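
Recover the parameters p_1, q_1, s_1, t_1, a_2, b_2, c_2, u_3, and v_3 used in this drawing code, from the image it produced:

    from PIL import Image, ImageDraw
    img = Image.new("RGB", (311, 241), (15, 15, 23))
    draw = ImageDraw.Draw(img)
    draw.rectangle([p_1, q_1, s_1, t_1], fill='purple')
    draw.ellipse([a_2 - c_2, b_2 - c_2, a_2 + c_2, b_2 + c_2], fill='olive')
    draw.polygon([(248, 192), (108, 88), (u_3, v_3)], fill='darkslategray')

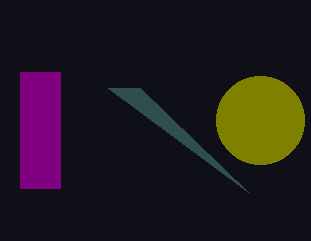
p_1 = 20
q_1 = 72
s_1 = 60
t_1 = 188
a_2 = 260
b_2 = 120
c_2 = 44
u_3 = 140
v_3 = 88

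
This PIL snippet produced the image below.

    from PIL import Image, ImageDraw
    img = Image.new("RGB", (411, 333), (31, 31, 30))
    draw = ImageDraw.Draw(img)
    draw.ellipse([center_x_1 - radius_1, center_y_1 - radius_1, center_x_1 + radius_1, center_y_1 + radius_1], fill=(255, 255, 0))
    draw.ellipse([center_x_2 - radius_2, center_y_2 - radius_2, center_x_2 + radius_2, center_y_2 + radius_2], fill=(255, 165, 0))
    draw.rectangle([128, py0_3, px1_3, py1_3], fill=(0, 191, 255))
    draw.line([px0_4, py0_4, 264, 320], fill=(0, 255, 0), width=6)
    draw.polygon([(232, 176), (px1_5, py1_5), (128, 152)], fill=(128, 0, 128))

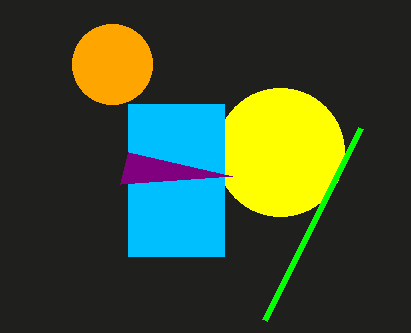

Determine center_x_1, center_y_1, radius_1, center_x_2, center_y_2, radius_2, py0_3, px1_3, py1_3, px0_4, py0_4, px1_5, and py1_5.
center_x_1 = 280
center_y_1 = 152
radius_1 = 64
center_x_2 = 112
center_y_2 = 64
radius_2 = 40
py0_3 = 104
px1_3 = 224
py1_3 = 256
px0_4 = 360
py0_4 = 128
px1_5 = 120
py1_5 = 184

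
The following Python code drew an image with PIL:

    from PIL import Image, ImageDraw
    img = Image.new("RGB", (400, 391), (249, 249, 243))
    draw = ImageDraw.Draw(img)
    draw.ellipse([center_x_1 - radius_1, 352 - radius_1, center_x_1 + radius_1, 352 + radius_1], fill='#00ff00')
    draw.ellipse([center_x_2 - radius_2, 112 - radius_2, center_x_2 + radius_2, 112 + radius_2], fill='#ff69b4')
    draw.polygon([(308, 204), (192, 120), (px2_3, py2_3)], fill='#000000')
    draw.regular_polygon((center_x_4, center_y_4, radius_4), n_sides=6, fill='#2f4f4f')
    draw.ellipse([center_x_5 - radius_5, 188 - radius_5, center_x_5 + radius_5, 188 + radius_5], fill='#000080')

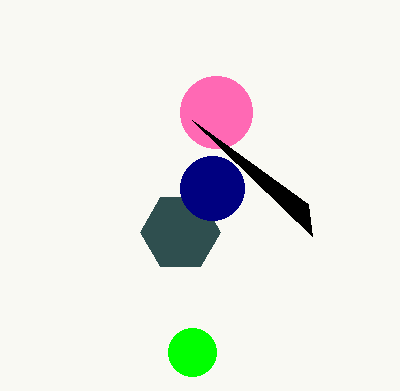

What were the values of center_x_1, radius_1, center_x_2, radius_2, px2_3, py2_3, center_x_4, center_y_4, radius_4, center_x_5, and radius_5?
center_x_1 = 192; radius_1 = 24; center_x_2 = 216; radius_2 = 36; px2_3 = 312; py2_3 = 236; center_x_4 = 180; center_y_4 = 232; radius_4 = 40; center_x_5 = 212; radius_5 = 32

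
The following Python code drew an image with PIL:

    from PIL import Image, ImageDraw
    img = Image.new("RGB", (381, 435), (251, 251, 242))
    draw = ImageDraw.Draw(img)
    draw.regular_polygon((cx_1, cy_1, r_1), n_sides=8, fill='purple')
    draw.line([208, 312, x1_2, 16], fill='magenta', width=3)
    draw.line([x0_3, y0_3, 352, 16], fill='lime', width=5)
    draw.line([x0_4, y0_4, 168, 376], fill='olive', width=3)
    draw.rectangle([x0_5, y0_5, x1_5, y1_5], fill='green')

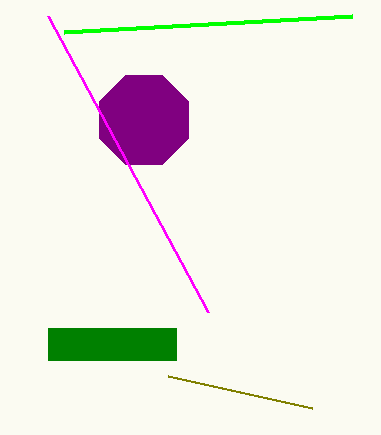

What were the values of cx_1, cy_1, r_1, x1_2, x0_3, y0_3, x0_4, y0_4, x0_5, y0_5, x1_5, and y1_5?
cx_1 = 144; cy_1 = 120; r_1 = 48; x1_2 = 48; x0_3 = 64; y0_3 = 32; x0_4 = 312; y0_4 = 408; x0_5 = 48; y0_5 = 328; x1_5 = 176; y1_5 = 360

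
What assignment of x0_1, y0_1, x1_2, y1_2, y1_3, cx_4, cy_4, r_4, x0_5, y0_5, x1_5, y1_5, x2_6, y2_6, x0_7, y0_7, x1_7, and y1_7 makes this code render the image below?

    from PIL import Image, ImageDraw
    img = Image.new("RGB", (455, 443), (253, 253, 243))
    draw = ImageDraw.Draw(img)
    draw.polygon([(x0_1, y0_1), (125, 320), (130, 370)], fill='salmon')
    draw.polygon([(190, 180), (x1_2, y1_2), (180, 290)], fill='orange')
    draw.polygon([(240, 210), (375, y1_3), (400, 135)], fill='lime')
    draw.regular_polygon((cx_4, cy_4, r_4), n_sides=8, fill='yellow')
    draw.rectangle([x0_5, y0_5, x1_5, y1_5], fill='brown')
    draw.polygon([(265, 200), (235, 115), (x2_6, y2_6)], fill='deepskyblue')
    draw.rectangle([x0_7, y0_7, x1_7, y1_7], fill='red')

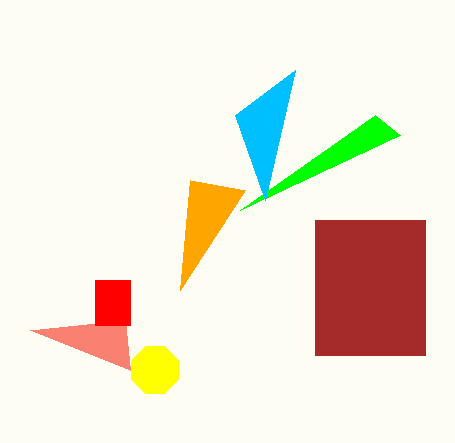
x0_1 = 30; y0_1 = 330; x1_2 = 245; y1_2 = 190; y1_3 = 115; cx_4 = 155; cy_4 = 370; r_4 = 25; x0_5 = 315; y0_5 = 220; x1_5 = 425; y1_5 = 355; x2_6 = 295; y2_6 = 70; x0_7 = 95; y0_7 = 280; x1_7 = 130; y1_7 = 325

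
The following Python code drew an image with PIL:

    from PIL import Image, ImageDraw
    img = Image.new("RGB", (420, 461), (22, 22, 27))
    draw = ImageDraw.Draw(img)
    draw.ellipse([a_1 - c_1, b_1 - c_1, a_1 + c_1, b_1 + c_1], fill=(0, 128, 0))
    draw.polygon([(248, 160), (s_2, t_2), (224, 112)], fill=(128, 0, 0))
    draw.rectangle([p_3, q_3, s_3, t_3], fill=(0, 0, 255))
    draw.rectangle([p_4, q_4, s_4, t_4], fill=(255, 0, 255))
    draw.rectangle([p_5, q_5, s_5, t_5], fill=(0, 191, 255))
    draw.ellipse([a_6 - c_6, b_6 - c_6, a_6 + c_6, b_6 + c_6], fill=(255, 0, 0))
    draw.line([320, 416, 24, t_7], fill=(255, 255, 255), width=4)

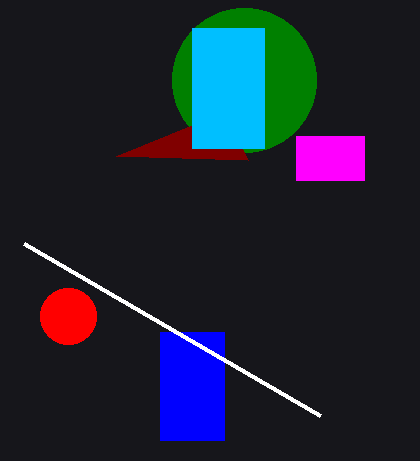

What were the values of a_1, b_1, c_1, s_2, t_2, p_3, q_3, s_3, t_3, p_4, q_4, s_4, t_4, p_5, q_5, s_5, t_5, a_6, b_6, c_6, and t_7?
a_1 = 244
b_1 = 80
c_1 = 72
s_2 = 116
t_2 = 156
p_3 = 160
q_3 = 332
s_3 = 224
t_3 = 440
p_4 = 296
q_4 = 136
s_4 = 364
t_4 = 180
p_5 = 192
q_5 = 28
s_5 = 264
t_5 = 148
a_6 = 68
b_6 = 316
c_6 = 28
t_7 = 244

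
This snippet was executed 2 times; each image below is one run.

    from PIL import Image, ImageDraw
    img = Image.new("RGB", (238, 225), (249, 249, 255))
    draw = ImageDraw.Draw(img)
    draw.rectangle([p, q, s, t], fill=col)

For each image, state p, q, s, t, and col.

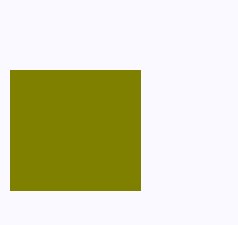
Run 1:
p = 10, q = 70, s = 140, t = 190, col = 'olive'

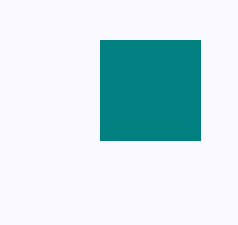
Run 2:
p = 100
q = 40
s = 200
t = 140
col = 'teal'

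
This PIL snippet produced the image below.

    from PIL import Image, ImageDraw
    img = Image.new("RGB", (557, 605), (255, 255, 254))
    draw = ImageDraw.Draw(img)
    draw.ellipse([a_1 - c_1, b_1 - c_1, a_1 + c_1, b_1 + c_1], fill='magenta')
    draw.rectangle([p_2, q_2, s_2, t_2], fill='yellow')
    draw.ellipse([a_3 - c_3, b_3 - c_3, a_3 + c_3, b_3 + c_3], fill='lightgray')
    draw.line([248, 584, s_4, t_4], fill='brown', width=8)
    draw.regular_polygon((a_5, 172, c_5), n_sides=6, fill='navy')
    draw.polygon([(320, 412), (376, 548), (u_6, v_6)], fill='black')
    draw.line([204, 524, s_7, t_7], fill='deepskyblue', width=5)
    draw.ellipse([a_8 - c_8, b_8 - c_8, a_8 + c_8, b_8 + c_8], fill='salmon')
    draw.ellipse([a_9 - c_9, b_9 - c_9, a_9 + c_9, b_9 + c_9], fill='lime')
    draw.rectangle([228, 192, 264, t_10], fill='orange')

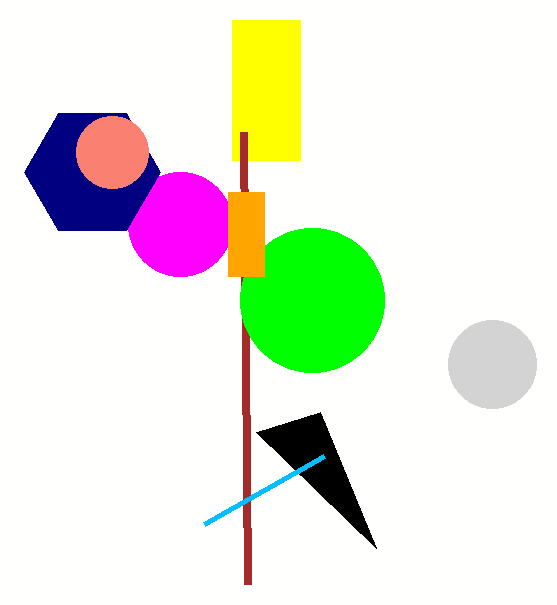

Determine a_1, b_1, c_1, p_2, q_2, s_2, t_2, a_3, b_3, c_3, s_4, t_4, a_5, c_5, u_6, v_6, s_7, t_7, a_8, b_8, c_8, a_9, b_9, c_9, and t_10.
a_1 = 180
b_1 = 224
c_1 = 52
p_2 = 232
q_2 = 20
s_2 = 300
t_2 = 160
a_3 = 492
b_3 = 364
c_3 = 44
s_4 = 244
t_4 = 132
a_5 = 92
c_5 = 68
u_6 = 256
v_6 = 432
s_7 = 324
t_7 = 456
a_8 = 112
b_8 = 152
c_8 = 36
a_9 = 312
b_9 = 300
c_9 = 72
t_10 = 276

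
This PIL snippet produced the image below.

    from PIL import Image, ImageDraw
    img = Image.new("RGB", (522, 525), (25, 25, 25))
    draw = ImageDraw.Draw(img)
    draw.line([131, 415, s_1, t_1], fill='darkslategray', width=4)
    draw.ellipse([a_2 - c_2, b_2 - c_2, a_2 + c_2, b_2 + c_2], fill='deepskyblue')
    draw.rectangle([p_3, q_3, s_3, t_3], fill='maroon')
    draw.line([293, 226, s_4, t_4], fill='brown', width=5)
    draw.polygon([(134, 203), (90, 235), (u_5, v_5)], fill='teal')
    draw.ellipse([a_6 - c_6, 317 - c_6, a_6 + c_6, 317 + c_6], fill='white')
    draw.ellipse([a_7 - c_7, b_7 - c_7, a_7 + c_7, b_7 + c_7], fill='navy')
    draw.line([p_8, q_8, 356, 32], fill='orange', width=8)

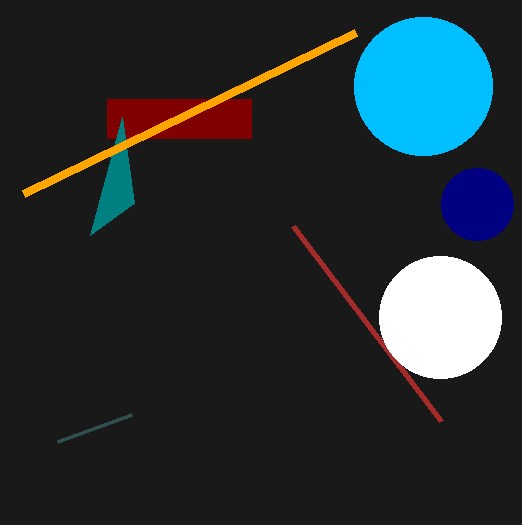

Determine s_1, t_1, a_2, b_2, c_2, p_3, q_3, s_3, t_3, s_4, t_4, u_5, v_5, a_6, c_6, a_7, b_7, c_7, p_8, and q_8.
s_1 = 57, t_1 = 442, a_2 = 423, b_2 = 86, c_2 = 69, p_3 = 107, q_3 = 99, s_3 = 251, t_3 = 138, s_4 = 441, t_4 = 421, u_5 = 122, v_5 = 117, a_6 = 440, c_6 = 61, a_7 = 477, b_7 = 204, c_7 = 36, p_8 = 24, q_8 = 193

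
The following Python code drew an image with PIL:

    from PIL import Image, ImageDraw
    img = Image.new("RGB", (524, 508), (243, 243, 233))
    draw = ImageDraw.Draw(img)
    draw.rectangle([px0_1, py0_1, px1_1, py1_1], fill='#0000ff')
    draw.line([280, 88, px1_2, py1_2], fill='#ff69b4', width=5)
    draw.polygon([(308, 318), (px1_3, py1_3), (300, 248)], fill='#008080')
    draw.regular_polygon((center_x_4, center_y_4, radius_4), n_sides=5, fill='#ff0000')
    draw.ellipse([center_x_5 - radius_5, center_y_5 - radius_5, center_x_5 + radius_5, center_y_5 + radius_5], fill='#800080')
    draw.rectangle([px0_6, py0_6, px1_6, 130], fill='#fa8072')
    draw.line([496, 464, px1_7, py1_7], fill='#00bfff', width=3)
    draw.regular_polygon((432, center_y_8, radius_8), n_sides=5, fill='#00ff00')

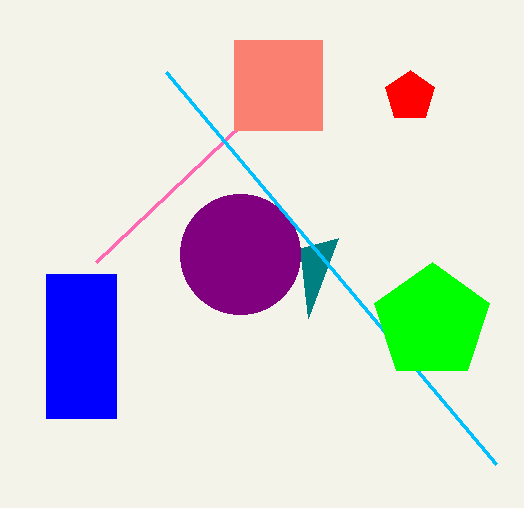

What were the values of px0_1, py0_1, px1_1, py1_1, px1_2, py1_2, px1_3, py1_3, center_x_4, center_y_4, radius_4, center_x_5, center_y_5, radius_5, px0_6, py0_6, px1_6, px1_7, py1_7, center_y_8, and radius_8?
px0_1 = 46, py0_1 = 274, px1_1 = 116, py1_1 = 418, px1_2 = 96, py1_2 = 262, px1_3 = 338, py1_3 = 238, center_x_4 = 410, center_y_4 = 96, radius_4 = 26, center_x_5 = 240, center_y_5 = 254, radius_5 = 60, px0_6 = 234, py0_6 = 40, px1_6 = 322, px1_7 = 166, py1_7 = 72, center_y_8 = 322, radius_8 = 60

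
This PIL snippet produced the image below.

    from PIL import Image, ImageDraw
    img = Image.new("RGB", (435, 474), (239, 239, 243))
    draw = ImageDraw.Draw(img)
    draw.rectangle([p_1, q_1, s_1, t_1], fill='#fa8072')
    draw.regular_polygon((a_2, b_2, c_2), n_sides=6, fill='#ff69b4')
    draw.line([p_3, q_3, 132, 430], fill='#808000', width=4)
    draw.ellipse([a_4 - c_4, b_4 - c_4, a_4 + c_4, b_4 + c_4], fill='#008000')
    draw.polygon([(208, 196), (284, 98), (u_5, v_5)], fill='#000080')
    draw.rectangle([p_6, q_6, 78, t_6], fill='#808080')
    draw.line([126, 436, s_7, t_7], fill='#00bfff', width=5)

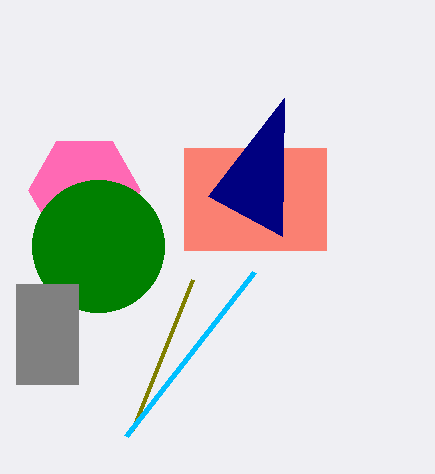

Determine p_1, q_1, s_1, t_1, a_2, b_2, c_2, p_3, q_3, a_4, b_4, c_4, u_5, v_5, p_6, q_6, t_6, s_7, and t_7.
p_1 = 184
q_1 = 148
s_1 = 326
t_1 = 250
a_2 = 84
b_2 = 190
c_2 = 56
p_3 = 192
q_3 = 280
a_4 = 98
b_4 = 246
c_4 = 66
u_5 = 282
v_5 = 236
p_6 = 16
q_6 = 284
t_6 = 384
s_7 = 254
t_7 = 272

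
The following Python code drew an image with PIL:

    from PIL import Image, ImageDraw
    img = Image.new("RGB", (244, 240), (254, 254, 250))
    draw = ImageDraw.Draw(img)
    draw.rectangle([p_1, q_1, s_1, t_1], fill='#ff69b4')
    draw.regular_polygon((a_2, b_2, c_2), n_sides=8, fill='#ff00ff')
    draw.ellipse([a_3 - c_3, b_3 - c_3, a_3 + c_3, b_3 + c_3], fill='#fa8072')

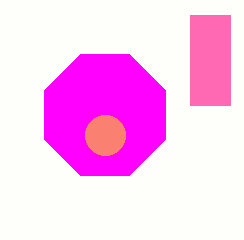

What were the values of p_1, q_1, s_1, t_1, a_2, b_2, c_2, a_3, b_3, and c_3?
p_1 = 190; q_1 = 15; s_1 = 230; t_1 = 105; a_2 = 105; b_2 = 115; c_2 = 65; a_3 = 105; b_3 = 135; c_3 = 20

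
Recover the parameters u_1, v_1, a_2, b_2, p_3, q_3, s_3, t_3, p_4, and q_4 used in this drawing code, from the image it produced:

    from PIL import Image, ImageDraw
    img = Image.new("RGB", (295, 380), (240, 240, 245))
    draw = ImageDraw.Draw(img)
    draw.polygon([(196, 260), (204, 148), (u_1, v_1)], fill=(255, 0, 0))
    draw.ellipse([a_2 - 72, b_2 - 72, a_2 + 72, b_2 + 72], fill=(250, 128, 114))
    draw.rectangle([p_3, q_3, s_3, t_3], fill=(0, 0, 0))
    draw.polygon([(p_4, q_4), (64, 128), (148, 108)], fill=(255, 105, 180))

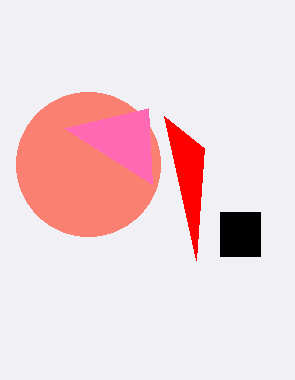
u_1 = 164; v_1 = 116; a_2 = 88; b_2 = 164; p_3 = 220; q_3 = 212; s_3 = 260; t_3 = 256; p_4 = 152; q_4 = 184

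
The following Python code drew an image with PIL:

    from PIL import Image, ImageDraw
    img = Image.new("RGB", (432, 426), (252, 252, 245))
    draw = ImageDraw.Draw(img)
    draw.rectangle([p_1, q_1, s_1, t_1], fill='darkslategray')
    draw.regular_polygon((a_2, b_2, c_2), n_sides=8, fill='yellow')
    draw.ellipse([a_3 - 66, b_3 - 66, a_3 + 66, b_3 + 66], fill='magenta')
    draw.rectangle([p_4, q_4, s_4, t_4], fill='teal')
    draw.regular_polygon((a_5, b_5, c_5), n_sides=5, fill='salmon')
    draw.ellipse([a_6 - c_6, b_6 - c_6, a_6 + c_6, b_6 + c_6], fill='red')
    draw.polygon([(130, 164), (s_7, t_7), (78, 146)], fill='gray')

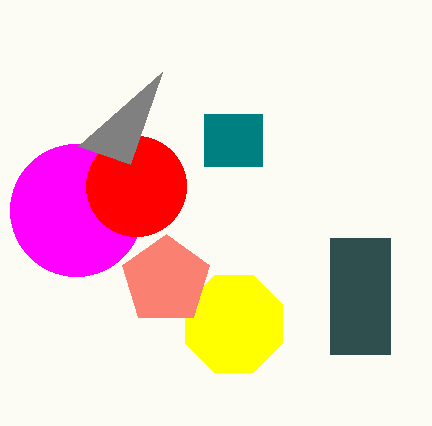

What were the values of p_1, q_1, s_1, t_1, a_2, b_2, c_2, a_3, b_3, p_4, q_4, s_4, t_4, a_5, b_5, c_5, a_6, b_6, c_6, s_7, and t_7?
p_1 = 330
q_1 = 238
s_1 = 390
t_1 = 354
a_2 = 234
b_2 = 324
c_2 = 52
a_3 = 76
b_3 = 210
p_4 = 204
q_4 = 114
s_4 = 262
t_4 = 166
a_5 = 166
b_5 = 280
c_5 = 46
a_6 = 136
b_6 = 186
c_6 = 50
s_7 = 162
t_7 = 72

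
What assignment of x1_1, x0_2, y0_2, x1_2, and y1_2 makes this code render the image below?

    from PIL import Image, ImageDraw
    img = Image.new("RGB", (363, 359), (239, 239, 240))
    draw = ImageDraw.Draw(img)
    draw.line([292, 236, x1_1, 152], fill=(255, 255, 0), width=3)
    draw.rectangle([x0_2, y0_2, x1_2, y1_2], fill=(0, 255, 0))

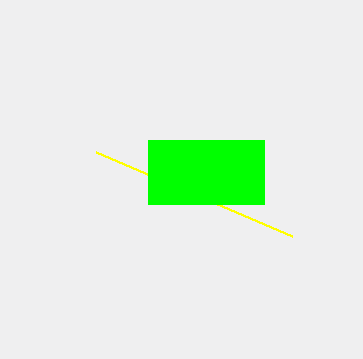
x1_1 = 96; x0_2 = 148; y0_2 = 140; x1_2 = 264; y1_2 = 204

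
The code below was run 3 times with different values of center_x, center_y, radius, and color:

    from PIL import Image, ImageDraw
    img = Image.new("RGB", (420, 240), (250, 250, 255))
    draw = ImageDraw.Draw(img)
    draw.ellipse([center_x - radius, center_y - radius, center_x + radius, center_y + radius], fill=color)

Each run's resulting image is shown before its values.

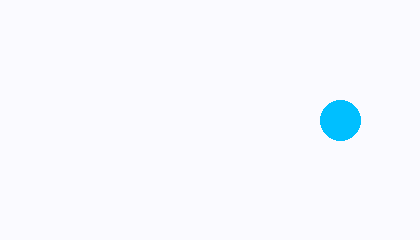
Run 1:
center_x = 340, center_y = 120, radius = 20, color = 'deepskyblue'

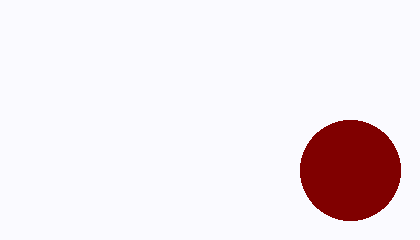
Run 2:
center_x = 350; center_y = 170; radius = 50; color = 'maroon'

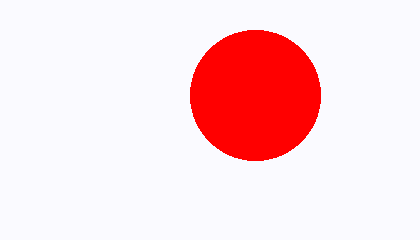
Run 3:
center_x = 255, center_y = 95, radius = 65, color = 'red'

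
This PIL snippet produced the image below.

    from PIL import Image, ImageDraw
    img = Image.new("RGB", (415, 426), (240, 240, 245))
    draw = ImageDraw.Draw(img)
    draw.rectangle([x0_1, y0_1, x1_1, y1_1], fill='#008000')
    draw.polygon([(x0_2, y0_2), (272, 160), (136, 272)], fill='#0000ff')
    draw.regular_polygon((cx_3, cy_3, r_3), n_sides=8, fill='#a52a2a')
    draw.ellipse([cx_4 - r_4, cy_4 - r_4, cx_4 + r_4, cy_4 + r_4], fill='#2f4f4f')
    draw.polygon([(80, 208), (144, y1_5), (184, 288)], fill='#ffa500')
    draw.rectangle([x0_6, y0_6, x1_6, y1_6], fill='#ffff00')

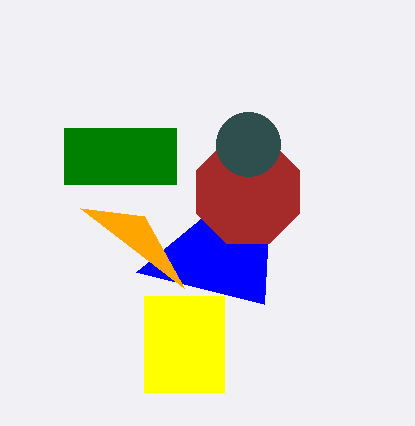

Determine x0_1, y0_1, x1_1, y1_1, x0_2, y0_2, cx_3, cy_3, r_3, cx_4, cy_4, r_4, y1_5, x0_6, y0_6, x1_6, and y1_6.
x0_1 = 64; y0_1 = 128; x1_1 = 176; y1_1 = 184; x0_2 = 264; y0_2 = 304; cx_3 = 248; cy_3 = 192; r_3 = 56; cx_4 = 248; cy_4 = 144; r_4 = 32; y1_5 = 216; x0_6 = 144; y0_6 = 296; x1_6 = 224; y1_6 = 392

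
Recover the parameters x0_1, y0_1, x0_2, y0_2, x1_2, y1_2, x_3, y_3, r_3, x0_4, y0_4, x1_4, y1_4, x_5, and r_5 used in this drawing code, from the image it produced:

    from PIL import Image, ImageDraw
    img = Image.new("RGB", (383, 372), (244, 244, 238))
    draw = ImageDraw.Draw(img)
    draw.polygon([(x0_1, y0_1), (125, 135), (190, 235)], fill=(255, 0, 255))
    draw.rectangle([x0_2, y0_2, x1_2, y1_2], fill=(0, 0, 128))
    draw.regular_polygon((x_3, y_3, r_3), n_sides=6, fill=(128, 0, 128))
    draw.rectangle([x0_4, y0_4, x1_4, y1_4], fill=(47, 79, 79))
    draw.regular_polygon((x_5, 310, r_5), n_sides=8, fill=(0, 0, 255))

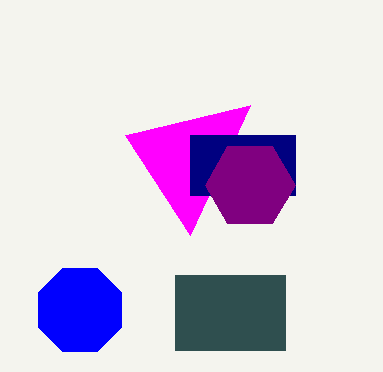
x0_1 = 250
y0_1 = 105
x0_2 = 190
y0_2 = 135
x1_2 = 295
y1_2 = 195
x_3 = 250
y_3 = 185
r_3 = 45
x0_4 = 175
y0_4 = 275
x1_4 = 285
y1_4 = 350
x_5 = 80
r_5 = 45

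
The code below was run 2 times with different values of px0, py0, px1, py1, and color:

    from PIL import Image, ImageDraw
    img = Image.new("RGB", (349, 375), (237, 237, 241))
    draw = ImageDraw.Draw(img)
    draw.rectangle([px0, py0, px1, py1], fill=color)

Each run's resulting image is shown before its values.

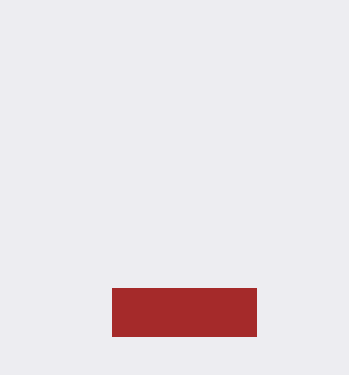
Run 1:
px0 = 112
py0 = 288
px1 = 256
py1 = 336
color = 'brown'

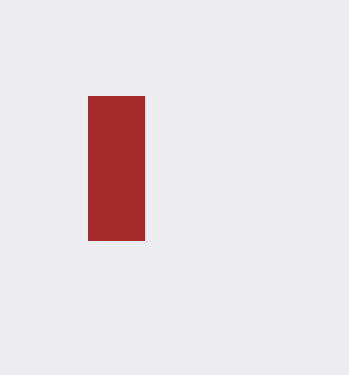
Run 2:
px0 = 88; py0 = 96; px1 = 144; py1 = 240; color = 'brown'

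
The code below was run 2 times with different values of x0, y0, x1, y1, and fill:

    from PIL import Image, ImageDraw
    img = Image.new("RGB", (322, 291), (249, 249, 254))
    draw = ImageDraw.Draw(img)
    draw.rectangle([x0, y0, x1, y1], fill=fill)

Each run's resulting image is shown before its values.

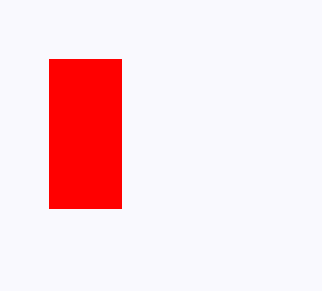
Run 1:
x0 = 49
y0 = 59
x1 = 121
y1 = 208
fill = 'red'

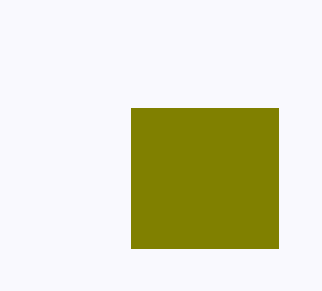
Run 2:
x0 = 131
y0 = 108
x1 = 278
y1 = 248
fill = 'olive'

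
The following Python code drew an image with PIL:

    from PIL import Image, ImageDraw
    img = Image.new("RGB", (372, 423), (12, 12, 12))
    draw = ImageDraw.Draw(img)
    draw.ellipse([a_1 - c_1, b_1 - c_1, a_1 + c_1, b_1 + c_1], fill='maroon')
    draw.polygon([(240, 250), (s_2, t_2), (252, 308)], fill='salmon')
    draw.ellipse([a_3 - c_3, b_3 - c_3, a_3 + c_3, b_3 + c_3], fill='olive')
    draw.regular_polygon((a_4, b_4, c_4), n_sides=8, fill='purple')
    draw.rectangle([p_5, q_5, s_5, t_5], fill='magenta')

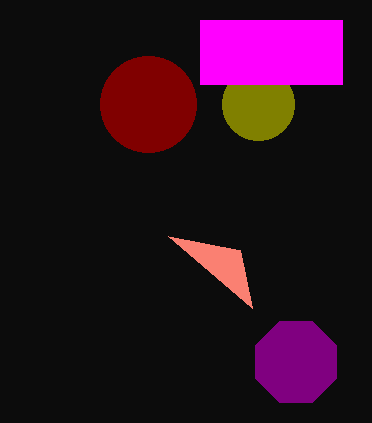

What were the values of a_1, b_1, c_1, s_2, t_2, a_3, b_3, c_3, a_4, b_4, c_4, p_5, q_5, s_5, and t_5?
a_1 = 148
b_1 = 104
c_1 = 48
s_2 = 168
t_2 = 236
a_3 = 258
b_3 = 104
c_3 = 36
a_4 = 296
b_4 = 362
c_4 = 44
p_5 = 200
q_5 = 20
s_5 = 342
t_5 = 84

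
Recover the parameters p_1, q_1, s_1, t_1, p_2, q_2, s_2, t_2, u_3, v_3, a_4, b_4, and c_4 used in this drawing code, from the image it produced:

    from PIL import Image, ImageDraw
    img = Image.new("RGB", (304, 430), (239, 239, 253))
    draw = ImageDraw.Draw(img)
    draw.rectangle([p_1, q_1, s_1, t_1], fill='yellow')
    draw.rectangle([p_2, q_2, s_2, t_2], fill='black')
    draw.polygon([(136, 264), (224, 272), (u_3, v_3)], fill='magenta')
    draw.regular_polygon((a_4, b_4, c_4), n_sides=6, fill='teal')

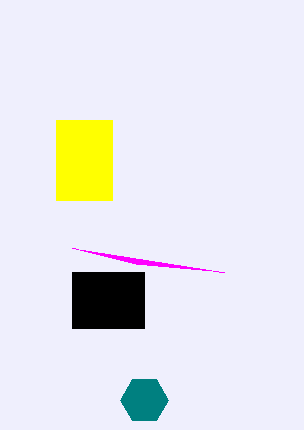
p_1 = 56, q_1 = 120, s_1 = 112, t_1 = 200, p_2 = 72, q_2 = 272, s_2 = 144, t_2 = 328, u_3 = 72, v_3 = 248, a_4 = 144, b_4 = 400, c_4 = 24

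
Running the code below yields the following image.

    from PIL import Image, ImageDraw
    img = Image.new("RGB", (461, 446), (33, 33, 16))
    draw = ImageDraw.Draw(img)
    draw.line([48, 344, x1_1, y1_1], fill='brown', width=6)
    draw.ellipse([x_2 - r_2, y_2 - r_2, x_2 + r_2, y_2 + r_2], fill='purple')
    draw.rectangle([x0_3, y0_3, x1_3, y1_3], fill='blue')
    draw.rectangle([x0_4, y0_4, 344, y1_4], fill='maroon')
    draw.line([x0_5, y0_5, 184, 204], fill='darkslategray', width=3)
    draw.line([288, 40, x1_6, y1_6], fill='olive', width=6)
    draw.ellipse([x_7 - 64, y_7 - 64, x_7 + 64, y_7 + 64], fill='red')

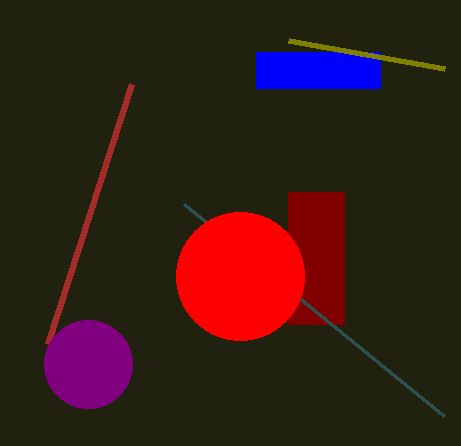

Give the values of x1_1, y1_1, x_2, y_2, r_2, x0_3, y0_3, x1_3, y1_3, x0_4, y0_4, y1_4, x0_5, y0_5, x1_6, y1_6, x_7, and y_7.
x1_1 = 132; y1_1 = 84; x_2 = 88; y_2 = 364; r_2 = 44; x0_3 = 256; y0_3 = 52; x1_3 = 380; y1_3 = 88; x0_4 = 288; y0_4 = 192; y1_4 = 324; x0_5 = 444; y0_5 = 416; x1_6 = 444; y1_6 = 68; x_7 = 240; y_7 = 276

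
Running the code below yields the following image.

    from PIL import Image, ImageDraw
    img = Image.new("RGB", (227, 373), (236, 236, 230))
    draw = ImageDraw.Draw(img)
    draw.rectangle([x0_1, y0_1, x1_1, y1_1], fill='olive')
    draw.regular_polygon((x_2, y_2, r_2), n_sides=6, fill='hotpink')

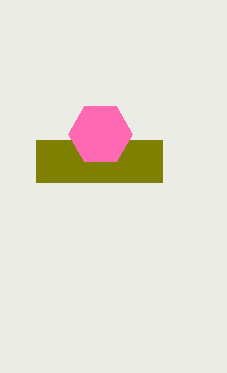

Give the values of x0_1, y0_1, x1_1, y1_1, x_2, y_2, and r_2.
x0_1 = 36; y0_1 = 140; x1_1 = 162; y1_1 = 182; x_2 = 100; y_2 = 134; r_2 = 32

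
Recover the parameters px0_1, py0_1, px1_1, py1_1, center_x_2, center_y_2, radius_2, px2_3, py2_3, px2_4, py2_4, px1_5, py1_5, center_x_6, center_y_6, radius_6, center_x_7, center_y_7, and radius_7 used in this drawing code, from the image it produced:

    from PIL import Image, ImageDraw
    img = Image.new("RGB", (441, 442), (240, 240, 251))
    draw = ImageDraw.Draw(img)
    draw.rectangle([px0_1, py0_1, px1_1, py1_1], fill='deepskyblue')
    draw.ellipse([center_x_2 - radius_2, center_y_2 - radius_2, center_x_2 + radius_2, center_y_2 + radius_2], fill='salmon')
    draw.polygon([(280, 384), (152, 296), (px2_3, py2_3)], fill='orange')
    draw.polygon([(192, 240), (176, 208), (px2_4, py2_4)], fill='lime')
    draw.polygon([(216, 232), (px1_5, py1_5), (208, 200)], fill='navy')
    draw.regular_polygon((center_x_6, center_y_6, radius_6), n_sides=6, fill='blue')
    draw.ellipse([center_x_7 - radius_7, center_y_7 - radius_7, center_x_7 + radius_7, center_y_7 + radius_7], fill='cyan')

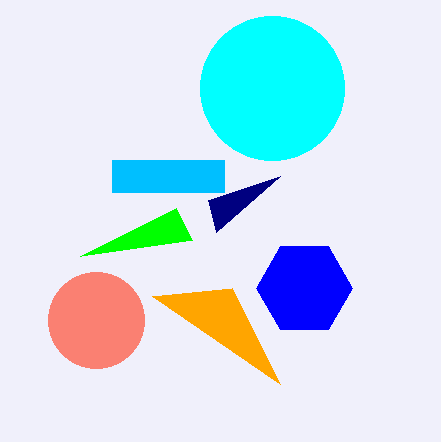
px0_1 = 112; py0_1 = 160; px1_1 = 224; py1_1 = 192; center_x_2 = 96; center_y_2 = 320; radius_2 = 48; px2_3 = 232; py2_3 = 288; px2_4 = 80; py2_4 = 256; px1_5 = 280; py1_5 = 176; center_x_6 = 304; center_y_6 = 288; radius_6 = 48; center_x_7 = 272; center_y_7 = 88; radius_7 = 72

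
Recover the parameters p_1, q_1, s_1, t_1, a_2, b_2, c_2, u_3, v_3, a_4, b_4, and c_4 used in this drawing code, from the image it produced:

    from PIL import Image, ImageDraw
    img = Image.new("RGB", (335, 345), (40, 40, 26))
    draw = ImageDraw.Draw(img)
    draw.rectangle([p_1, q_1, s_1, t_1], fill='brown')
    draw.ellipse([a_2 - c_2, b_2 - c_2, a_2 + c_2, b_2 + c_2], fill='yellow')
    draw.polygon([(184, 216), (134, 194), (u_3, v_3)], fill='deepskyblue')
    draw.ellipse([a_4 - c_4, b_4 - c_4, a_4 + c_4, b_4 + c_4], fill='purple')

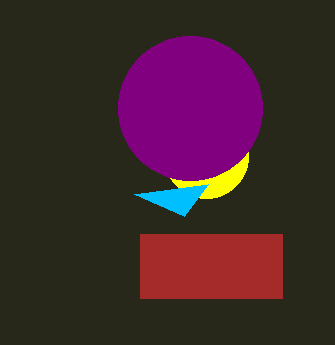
p_1 = 140, q_1 = 234, s_1 = 282, t_1 = 298, a_2 = 206, b_2 = 156, c_2 = 42, u_3 = 208, v_3 = 184, a_4 = 190, b_4 = 108, c_4 = 72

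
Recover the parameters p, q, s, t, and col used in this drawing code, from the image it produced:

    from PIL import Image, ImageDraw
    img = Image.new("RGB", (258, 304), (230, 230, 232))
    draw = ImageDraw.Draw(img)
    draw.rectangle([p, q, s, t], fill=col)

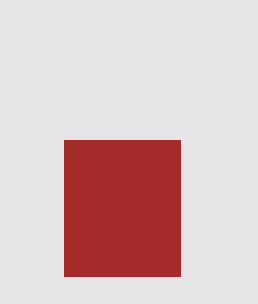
p = 64
q = 140
s = 180
t = 276
col = 'brown'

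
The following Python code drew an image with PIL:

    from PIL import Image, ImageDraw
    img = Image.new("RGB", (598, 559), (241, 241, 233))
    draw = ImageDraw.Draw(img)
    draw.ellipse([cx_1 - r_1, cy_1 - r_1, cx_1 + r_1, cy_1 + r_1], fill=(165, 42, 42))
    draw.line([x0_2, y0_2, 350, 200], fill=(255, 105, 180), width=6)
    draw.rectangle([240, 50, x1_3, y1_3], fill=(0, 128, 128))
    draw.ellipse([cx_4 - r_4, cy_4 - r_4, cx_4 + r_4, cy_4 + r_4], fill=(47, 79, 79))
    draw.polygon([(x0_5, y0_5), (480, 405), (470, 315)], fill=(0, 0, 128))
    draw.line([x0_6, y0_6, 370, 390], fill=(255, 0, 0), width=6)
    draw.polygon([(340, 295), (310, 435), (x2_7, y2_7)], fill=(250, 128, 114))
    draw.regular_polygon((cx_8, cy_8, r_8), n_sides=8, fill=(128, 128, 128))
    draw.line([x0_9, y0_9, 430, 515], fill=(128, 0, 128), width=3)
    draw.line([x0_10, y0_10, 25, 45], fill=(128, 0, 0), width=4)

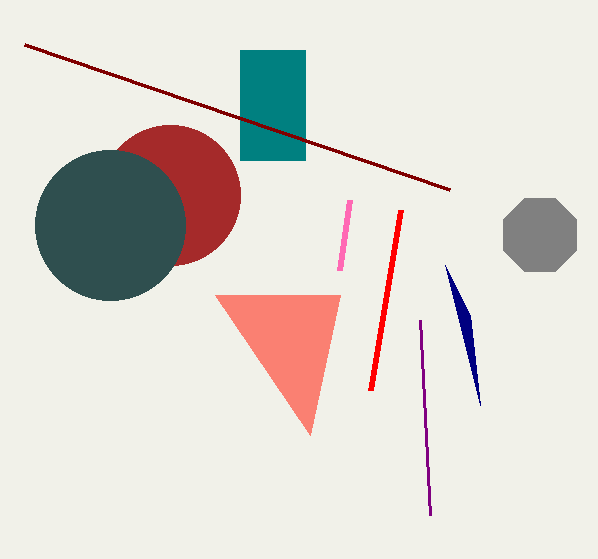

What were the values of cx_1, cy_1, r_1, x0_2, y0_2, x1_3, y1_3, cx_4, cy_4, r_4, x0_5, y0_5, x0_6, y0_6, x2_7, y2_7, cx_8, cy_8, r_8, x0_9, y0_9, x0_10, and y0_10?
cx_1 = 170; cy_1 = 195; r_1 = 70; x0_2 = 340; y0_2 = 270; x1_3 = 305; y1_3 = 160; cx_4 = 110; cy_4 = 225; r_4 = 75; x0_5 = 445; y0_5 = 265; x0_6 = 400; y0_6 = 210; x2_7 = 215; y2_7 = 295; cx_8 = 540; cy_8 = 235; r_8 = 40; x0_9 = 420; y0_9 = 320; x0_10 = 450; y0_10 = 190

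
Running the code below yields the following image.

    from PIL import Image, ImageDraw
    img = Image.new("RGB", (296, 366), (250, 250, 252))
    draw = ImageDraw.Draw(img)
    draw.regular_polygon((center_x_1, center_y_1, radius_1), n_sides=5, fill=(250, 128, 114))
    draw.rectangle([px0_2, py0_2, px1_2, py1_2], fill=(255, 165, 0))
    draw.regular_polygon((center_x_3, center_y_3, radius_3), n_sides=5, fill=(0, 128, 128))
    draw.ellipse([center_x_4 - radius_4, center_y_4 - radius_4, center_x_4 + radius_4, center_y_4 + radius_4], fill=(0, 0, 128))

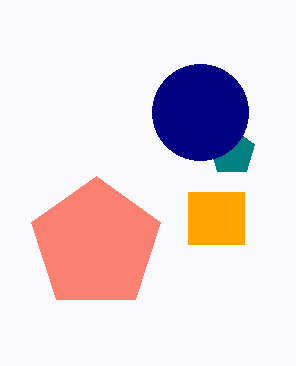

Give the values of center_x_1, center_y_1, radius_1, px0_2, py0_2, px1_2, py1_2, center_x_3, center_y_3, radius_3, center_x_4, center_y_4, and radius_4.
center_x_1 = 96; center_y_1 = 244; radius_1 = 68; px0_2 = 188; py0_2 = 192; px1_2 = 244; py1_2 = 244; center_x_3 = 232; center_y_3 = 152; radius_3 = 24; center_x_4 = 200; center_y_4 = 112; radius_4 = 48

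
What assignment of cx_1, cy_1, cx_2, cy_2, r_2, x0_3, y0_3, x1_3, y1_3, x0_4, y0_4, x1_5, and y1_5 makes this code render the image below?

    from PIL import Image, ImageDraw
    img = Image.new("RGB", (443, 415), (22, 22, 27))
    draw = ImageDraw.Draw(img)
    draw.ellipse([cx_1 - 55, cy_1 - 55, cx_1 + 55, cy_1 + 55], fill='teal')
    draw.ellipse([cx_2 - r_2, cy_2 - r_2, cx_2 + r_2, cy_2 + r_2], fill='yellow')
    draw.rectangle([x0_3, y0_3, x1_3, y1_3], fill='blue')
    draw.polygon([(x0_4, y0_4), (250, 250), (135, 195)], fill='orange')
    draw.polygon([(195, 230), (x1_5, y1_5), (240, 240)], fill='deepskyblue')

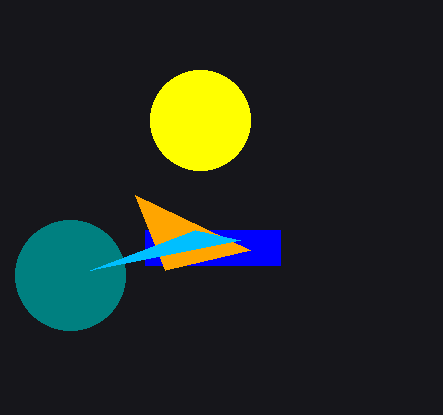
cx_1 = 70; cy_1 = 275; cx_2 = 200; cy_2 = 120; r_2 = 50; x0_3 = 145; y0_3 = 230; x1_3 = 280; y1_3 = 265; x0_4 = 165; y0_4 = 270; x1_5 = 90; y1_5 = 270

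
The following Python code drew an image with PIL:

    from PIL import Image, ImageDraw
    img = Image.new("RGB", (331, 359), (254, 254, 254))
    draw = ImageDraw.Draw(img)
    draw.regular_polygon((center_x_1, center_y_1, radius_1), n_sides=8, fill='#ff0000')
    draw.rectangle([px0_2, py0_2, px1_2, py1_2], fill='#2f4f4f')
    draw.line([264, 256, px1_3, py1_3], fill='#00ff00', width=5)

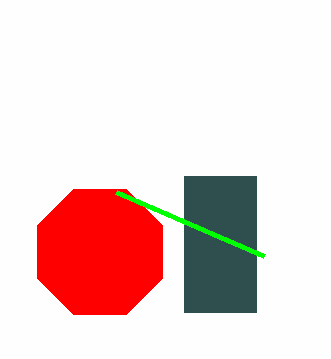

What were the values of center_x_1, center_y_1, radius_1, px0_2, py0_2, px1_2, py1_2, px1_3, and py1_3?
center_x_1 = 100, center_y_1 = 252, radius_1 = 68, px0_2 = 184, py0_2 = 176, px1_2 = 256, py1_2 = 312, px1_3 = 116, py1_3 = 192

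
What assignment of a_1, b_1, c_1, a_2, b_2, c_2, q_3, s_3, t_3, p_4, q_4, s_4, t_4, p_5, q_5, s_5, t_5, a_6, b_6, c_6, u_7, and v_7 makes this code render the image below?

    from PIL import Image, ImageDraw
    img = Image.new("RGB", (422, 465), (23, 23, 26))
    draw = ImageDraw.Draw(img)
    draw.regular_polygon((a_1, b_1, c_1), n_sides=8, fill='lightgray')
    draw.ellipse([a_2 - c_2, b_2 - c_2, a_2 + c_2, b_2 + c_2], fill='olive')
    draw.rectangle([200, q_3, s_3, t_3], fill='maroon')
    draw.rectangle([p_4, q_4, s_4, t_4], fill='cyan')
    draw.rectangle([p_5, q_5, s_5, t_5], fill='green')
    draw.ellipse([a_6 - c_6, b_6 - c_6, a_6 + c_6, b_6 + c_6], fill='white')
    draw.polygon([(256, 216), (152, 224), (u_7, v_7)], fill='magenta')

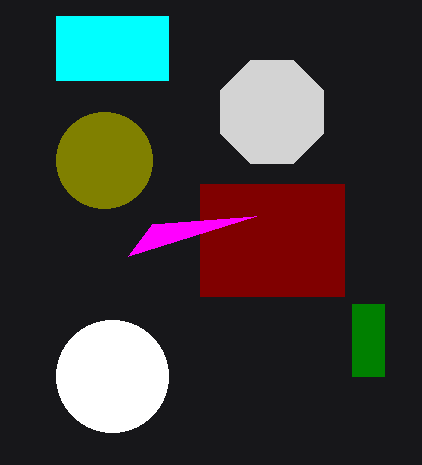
a_1 = 272; b_1 = 112; c_1 = 56; a_2 = 104; b_2 = 160; c_2 = 48; q_3 = 184; s_3 = 344; t_3 = 296; p_4 = 56; q_4 = 16; s_4 = 168; t_4 = 80; p_5 = 352; q_5 = 304; s_5 = 384; t_5 = 376; a_6 = 112; b_6 = 376; c_6 = 56; u_7 = 128; v_7 = 256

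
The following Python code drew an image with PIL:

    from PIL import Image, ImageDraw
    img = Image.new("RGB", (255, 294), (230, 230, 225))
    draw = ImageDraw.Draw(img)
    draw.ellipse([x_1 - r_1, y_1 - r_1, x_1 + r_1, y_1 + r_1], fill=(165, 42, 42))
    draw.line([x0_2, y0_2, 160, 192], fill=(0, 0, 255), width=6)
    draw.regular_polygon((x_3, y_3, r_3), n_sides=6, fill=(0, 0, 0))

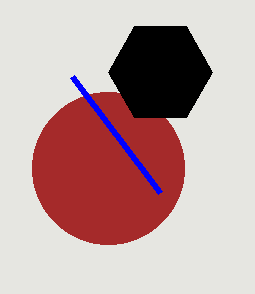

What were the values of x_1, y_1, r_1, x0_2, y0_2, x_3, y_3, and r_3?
x_1 = 108; y_1 = 168; r_1 = 76; x0_2 = 72; y0_2 = 76; x_3 = 160; y_3 = 72; r_3 = 52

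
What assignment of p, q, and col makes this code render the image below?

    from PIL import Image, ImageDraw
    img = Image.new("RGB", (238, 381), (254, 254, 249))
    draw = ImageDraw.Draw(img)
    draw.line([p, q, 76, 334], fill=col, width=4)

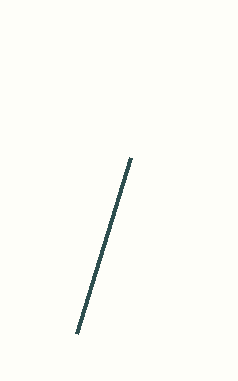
p = 130; q = 158; col = 'darkslategray'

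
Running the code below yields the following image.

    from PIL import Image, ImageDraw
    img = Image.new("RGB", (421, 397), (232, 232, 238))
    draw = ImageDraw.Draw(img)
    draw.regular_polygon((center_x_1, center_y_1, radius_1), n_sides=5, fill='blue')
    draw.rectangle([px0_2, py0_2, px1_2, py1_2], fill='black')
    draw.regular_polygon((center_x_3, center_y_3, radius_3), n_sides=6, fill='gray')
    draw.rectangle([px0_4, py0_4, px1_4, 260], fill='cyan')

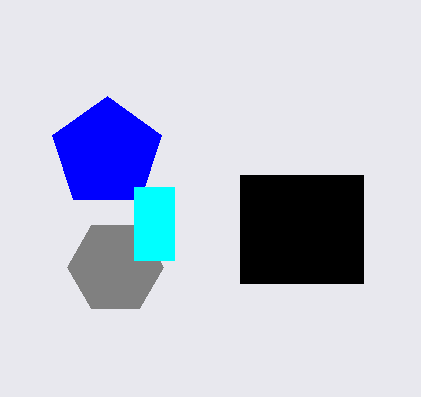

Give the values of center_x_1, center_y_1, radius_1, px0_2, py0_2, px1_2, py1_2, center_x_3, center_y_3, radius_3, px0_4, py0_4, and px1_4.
center_x_1 = 107; center_y_1 = 153; radius_1 = 57; px0_2 = 240; py0_2 = 175; px1_2 = 363; py1_2 = 283; center_x_3 = 115; center_y_3 = 267; radius_3 = 48; px0_4 = 134; py0_4 = 187; px1_4 = 174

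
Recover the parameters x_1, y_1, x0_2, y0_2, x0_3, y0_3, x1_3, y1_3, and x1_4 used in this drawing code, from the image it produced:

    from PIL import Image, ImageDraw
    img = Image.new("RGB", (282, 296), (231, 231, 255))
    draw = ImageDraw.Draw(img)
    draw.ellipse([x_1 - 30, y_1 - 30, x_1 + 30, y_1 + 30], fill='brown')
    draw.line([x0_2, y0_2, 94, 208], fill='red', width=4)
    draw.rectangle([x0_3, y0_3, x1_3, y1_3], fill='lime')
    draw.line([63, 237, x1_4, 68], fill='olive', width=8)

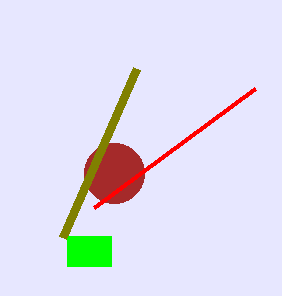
x_1 = 114
y_1 = 173
x0_2 = 255
y0_2 = 89
x0_3 = 67
y0_3 = 236
x1_3 = 111
y1_3 = 266
x1_4 = 137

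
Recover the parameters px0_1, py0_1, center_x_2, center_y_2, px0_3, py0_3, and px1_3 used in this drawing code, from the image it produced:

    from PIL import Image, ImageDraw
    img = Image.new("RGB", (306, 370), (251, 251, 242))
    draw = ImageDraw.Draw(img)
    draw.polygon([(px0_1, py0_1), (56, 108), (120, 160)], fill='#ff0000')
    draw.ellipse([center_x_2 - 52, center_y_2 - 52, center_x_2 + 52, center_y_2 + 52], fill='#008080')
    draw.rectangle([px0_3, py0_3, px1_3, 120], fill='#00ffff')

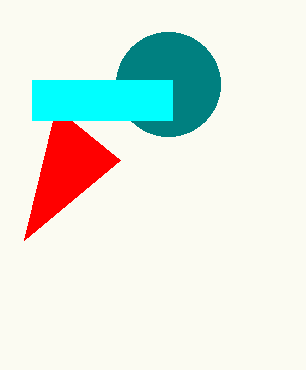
px0_1 = 24
py0_1 = 240
center_x_2 = 168
center_y_2 = 84
px0_3 = 32
py0_3 = 80
px1_3 = 172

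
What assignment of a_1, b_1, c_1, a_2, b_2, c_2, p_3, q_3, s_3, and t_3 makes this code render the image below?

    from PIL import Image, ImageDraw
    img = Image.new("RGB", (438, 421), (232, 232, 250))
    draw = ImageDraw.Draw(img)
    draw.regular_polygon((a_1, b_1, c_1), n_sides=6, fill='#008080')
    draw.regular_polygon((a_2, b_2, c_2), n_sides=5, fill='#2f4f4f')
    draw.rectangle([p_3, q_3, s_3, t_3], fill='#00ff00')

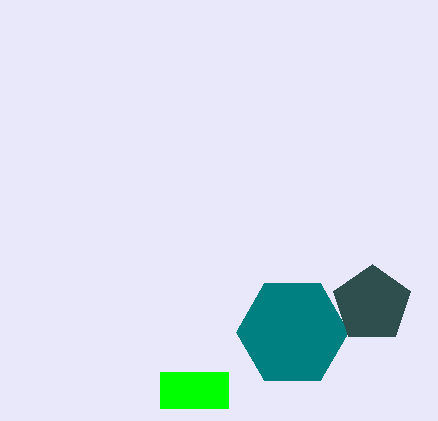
a_1 = 292
b_1 = 332
c_1 = 56
a_2 = 372
b_2 = 304
c_2 = 40
p_3 = 160
q_3 = 372
s_3 = 228
t_3 = 408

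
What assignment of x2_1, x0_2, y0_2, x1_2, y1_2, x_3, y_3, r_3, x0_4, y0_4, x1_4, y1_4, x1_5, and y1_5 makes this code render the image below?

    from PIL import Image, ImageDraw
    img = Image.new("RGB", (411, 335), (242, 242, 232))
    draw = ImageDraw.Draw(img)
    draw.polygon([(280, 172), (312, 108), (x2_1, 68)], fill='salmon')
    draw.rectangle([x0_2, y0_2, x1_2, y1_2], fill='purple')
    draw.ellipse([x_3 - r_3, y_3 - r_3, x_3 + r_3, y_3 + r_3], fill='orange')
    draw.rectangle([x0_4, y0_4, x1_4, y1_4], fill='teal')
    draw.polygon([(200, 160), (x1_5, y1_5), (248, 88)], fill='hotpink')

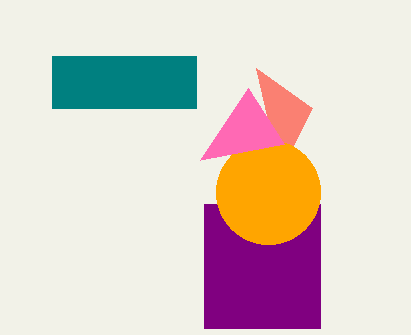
x2_1 = 256
x0_2 = 204
y0_2 = 204
x1_2 = 320
y1_2 = 328
x_3 = 268
y_3 = 192
r_3 = 52
x0_4 = 52
y0_4 = 56
x1_4 = 196
y1_4 = 108
x1_5 = 284
y1_5 = 144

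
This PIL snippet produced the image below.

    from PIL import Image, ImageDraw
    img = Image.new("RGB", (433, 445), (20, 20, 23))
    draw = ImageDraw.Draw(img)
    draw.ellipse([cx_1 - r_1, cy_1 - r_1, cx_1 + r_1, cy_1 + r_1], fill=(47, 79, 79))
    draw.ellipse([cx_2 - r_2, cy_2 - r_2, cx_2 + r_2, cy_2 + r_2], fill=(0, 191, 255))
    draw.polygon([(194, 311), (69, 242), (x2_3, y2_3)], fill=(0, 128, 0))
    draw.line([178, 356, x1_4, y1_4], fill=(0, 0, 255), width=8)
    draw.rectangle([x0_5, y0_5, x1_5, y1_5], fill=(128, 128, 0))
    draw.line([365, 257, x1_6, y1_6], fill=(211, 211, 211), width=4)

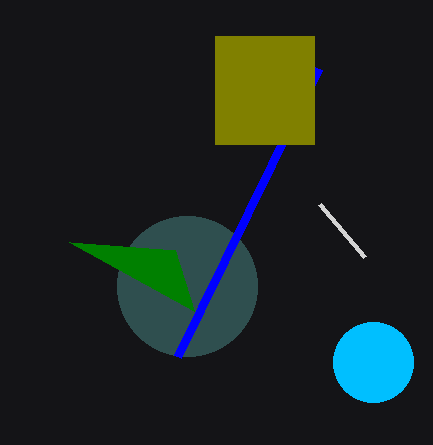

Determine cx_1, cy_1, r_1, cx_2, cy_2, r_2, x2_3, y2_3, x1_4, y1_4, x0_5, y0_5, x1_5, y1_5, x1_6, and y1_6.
cx_1 = 187; cy_1 = 286; r_1 = 70; cx_2 = 373; cy_2 = 362; r_2 = 40; x2_3 = 175; y2_3 = 250; x1_4 = 319; y1_4 = 68; x0_5 = 215; y0_5 = 36; x1_5 = 314; y1_5 = 144; x1_6 = 320; y1_6 = 204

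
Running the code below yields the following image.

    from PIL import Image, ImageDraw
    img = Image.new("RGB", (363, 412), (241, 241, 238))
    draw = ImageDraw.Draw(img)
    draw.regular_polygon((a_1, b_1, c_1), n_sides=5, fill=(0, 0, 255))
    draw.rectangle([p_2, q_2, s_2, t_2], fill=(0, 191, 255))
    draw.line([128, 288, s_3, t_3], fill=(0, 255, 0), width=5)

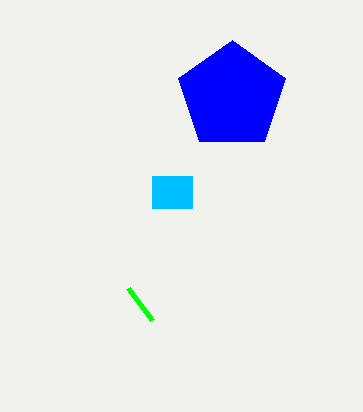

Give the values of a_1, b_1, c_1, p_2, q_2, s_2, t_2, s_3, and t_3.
a_1 = 232; b_1 = 96; c_1 = 56; p_2 = 152; q_2 = 176; s_2 = 192; t_2 = 208; s_3 = 152; t_3 = 320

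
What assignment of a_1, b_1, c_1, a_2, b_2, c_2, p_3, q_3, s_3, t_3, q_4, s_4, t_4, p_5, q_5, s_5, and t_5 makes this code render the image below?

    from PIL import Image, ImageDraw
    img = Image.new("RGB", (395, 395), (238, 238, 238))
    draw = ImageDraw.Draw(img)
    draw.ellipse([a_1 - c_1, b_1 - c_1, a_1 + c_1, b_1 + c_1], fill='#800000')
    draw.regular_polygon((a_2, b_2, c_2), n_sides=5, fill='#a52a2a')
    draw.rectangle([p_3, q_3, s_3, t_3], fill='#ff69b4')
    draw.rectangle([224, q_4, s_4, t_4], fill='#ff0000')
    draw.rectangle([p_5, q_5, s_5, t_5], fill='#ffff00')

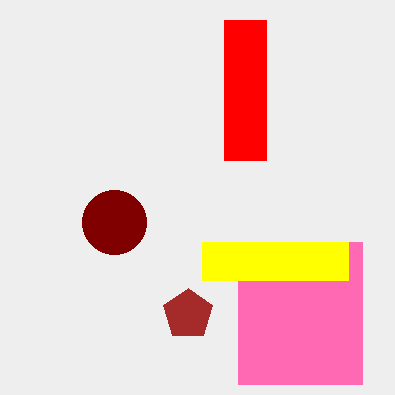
a_1 = 114
b_1 = 222
c_1 = 32
a_2 = 188
b_2 = 314
c_2 = 26
p_3 = 238
q_3 = 242
s_3 = 362
t_3 = 384
q_4 = 20
s_4 = 266
t_4 = 160
p_5 = 202
q_5 = 242
s_5 = 348
t_5 = 280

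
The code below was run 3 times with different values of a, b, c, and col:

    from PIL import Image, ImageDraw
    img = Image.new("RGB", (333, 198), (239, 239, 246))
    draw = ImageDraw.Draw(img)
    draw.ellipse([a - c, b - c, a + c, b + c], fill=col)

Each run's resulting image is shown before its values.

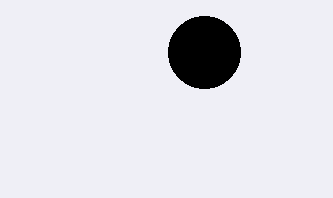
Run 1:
a = 204
b = 52
c = 36
col = 'black'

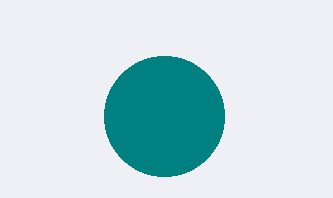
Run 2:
a = 164, b = 116, c = 60, col = 'teal'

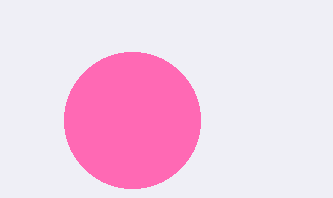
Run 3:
a = 132, b = 120, c = 68, col = 'hotpink'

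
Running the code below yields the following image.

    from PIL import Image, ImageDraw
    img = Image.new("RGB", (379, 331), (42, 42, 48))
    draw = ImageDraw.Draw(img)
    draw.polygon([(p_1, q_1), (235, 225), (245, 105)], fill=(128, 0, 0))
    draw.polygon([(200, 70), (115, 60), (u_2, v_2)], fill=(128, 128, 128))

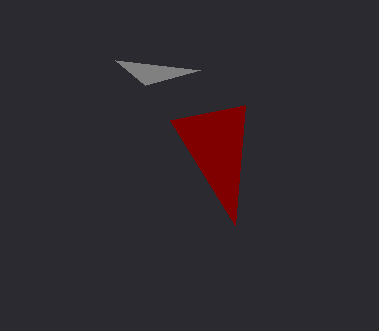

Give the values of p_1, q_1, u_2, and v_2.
p_1 = 170
q_1 = 120
u_2 = 145
v_2 = 85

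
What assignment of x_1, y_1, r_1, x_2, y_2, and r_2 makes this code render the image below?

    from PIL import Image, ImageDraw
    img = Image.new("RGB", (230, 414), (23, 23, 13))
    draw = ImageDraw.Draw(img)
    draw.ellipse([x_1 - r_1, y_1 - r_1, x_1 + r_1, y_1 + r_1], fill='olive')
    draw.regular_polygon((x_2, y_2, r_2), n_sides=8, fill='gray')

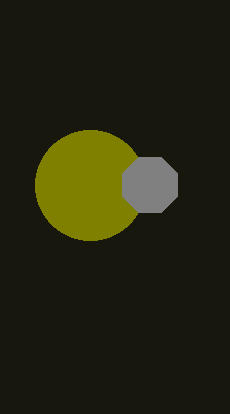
x_1 = 90, y_1 = 185, r_1 = 55, x_2 = 150, y_2 = 185, r_2 = 30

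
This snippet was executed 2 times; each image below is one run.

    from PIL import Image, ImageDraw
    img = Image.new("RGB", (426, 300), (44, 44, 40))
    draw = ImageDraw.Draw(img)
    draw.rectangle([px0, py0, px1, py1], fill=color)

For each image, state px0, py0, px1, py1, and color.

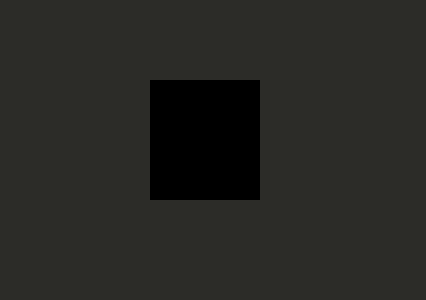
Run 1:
px0 = 150; py0 = 80; px1 = 259; py1 = 199; color = 'black'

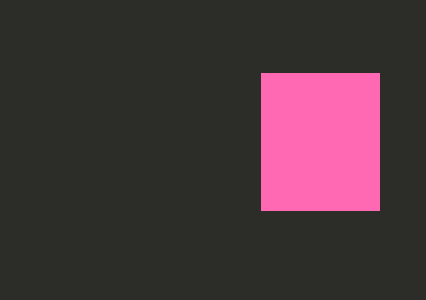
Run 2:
px0 = 261; py0 = 73; px1 = 379; py1 = 210; color = 'hotpink'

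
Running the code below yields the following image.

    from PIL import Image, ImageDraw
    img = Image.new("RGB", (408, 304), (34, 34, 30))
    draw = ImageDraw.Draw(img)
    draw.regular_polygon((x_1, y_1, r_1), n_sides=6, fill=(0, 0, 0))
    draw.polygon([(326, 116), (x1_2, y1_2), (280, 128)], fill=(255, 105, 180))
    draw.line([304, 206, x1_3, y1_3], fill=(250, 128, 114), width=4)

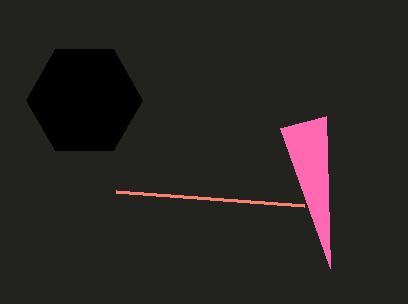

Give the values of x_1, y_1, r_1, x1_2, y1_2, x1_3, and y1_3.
x_1 = 84
y_1 = 100
r_1 = 58
x1_2 = 330
y1_2 = 268
x1_3 = 116
y1_3 = 192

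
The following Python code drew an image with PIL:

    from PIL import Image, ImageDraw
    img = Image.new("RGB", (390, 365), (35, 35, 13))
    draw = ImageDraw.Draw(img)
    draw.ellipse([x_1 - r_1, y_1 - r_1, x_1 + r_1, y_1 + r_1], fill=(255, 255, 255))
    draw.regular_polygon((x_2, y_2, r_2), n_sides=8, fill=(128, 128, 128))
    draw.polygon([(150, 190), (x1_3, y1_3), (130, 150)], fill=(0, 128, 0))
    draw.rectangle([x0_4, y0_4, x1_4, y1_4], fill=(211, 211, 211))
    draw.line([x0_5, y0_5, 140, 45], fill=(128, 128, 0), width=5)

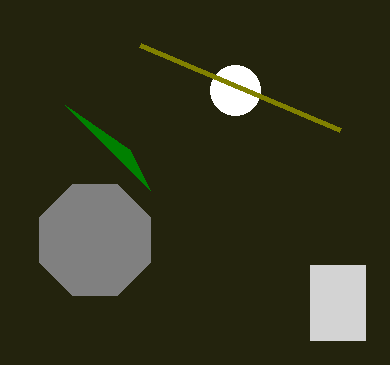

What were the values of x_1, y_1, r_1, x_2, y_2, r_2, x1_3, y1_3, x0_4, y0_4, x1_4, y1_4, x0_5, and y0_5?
x_1 = 235; y_1 = 90; r_1 = 25; x_2 = 95; y_2 = 240; r_2 = 60; x1_3 = 65; y1_3 = 105; x0_4 = 310; y0_4 = 265; x1_4 = 365; y1_4 = 340; x0_5 = 340; y0_5 = 130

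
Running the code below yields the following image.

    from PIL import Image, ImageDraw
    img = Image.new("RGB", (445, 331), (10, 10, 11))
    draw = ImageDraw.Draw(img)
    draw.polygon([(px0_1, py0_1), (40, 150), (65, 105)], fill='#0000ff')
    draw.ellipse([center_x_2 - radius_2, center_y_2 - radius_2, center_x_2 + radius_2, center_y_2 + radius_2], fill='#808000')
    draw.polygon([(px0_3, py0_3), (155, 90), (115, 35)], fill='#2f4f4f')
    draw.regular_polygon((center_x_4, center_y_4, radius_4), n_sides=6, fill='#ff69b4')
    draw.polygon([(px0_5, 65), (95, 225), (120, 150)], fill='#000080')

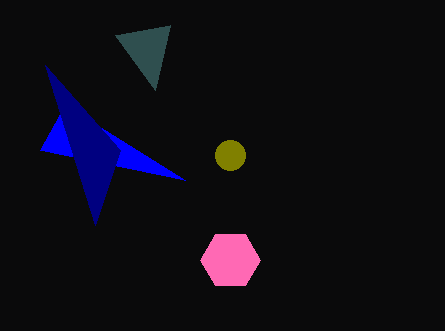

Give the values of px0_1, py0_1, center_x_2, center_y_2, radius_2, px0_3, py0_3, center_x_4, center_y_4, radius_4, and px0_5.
px0_1 = 185, py0_1 = 180, center_x_2 = 230, center_y_2 = 155, radius_2 = 15, px0_3 = 170, py0_3 = 25, center_x_4 = 230, center_y_4 = 260, radius_4 = 30, px0_5 = 45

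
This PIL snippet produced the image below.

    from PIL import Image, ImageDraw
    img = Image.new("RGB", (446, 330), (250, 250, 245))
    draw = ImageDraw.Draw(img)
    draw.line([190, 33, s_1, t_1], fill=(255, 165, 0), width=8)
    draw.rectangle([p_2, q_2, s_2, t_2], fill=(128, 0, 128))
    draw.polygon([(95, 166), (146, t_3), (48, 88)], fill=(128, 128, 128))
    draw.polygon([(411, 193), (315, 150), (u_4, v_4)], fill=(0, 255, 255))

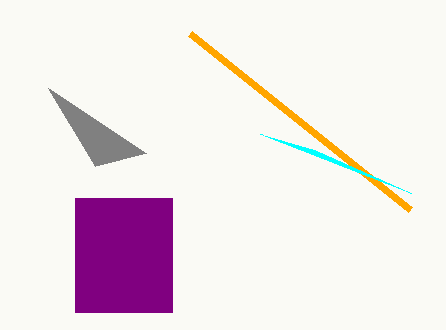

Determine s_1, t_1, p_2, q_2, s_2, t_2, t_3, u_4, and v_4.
s_1 = 410; t_1 = 209; p_2 = 75; q_2 = 198; s_2 = 172; t_2 = 312; t_3 = 153; u_4 = 260; v_4 = 134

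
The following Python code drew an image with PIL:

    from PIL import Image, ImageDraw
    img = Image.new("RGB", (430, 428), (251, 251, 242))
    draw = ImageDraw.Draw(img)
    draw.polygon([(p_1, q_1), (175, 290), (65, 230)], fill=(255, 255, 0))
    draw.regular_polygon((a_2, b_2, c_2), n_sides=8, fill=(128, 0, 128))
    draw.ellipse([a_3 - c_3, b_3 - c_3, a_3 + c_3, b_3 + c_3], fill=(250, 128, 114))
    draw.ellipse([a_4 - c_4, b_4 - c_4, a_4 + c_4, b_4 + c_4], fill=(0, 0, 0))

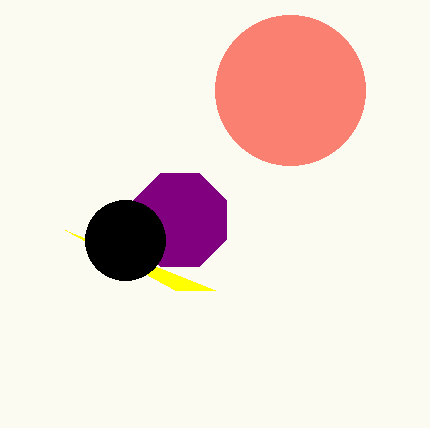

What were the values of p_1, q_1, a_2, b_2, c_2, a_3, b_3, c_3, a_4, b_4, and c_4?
p_1 = 215; q_1 = 290; a_2 = 180; b_2 = 220; c_2 = 50; a_3 = 290; b_3 = 90; c_3 = 75; a_4 = 125; b_4 = 240; c_4 = 40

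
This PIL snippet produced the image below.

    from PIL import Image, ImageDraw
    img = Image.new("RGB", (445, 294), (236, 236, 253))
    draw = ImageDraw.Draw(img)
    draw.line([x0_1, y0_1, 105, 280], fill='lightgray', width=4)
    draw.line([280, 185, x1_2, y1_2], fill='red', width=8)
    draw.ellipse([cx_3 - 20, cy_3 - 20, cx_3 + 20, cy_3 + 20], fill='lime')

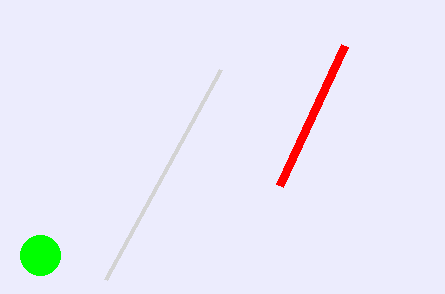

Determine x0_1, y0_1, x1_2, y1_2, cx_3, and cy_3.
x0_1 = 220; y0_1 = 70; x1_2 = 345; y1_2 = 45; cx_3 = 40; cy_3 = 255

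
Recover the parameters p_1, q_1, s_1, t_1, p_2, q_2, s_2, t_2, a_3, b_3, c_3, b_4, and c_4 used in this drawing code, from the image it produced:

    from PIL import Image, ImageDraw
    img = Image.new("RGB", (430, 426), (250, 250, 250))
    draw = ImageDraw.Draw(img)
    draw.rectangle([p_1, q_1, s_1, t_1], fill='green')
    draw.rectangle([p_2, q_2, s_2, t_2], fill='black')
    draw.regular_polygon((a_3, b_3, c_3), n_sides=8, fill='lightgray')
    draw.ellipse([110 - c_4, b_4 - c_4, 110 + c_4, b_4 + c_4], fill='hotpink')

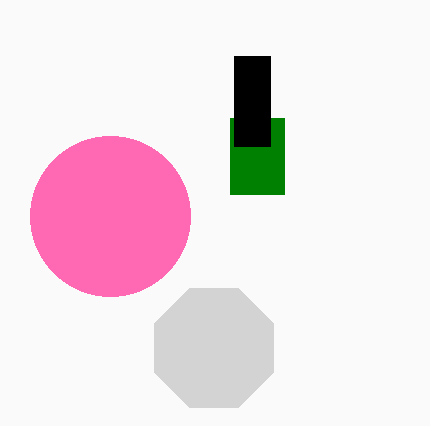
p_1 = 230, q_1 = 118, s_1 = 284, t_1 = 194, p_2 = 234, q_2 = 56, s_2 = 270, t_2 = 146, a_3 = 214, b_3 = 348, c_3 = 64, b_4 = 216, c_4 = 80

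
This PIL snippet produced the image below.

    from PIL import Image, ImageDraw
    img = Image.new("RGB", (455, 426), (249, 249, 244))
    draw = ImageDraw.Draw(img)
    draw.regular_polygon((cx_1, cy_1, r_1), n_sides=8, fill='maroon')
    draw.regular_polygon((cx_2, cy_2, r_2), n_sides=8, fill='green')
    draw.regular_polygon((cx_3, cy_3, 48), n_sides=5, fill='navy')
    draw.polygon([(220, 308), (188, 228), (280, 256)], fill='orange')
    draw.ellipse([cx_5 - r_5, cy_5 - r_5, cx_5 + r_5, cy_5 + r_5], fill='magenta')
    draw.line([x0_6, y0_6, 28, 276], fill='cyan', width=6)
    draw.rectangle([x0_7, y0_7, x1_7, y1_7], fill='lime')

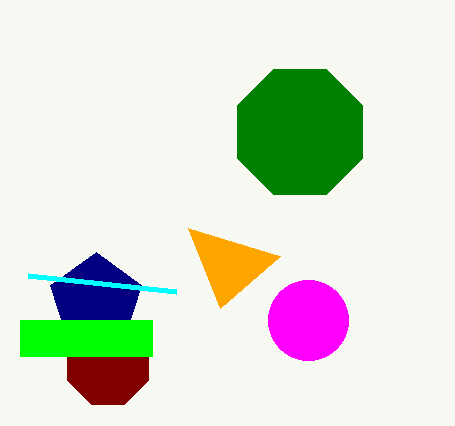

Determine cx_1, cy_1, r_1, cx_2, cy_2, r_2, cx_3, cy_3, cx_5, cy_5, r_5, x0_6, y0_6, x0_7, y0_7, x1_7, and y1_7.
cx_1 = 108, cy_1 = 364, r_1 = 44, cx_2 = 300, cy_2 = 132, r_2 = 68, cx_3 = 96, cy_3 = 300, cx_5 = 308, cy_5 = 320, r_5 = 40, x0_6 = 176, y0_6 = 292, x0_7 = 20, y0_7 = 320, x1_7 = 152, y1_7 = 356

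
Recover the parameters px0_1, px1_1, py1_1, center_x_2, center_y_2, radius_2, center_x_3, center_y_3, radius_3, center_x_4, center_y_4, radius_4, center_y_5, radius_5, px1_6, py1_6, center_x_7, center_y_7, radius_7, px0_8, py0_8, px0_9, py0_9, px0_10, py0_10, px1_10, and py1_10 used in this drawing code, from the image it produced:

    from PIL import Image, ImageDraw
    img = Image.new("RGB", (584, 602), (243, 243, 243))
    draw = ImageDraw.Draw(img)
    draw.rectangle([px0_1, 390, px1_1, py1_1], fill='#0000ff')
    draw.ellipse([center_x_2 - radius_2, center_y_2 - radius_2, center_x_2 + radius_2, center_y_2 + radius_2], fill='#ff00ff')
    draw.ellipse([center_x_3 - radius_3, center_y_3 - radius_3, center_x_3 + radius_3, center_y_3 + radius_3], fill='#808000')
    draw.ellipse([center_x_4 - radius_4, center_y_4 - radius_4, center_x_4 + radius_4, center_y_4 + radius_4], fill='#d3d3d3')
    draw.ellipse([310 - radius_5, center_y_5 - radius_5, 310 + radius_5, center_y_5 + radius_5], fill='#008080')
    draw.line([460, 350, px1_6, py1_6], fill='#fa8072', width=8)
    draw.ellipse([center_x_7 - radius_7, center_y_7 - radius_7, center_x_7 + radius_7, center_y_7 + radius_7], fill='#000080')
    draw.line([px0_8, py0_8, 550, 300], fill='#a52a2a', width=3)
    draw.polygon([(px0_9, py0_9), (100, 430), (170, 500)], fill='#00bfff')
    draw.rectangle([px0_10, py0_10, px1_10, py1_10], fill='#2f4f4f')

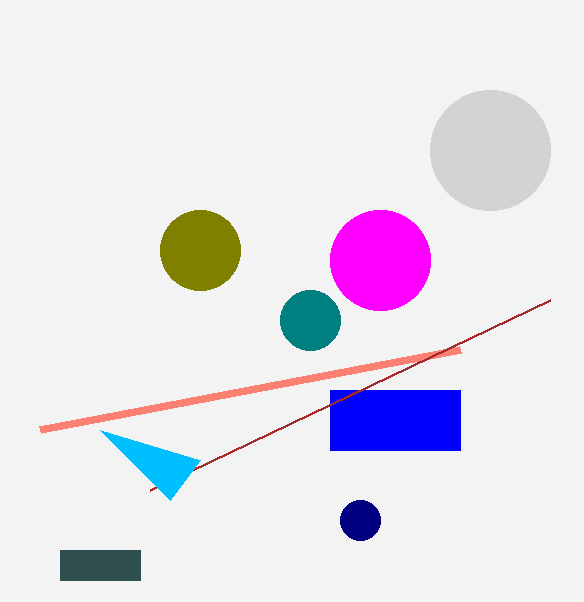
px0_1 = 330
px1_1 = 460
py1_1 = 450
center_x_2 = 380
center_y_2 = 260
radius_2 = 50
center_x_3 = 200
center_y_3 = 250
radius_3 = 40
center_x_4 = 490
center_y_4 = 150
radius_4 = 60
center_y_5 = 320
radius_5 = 30
px1_6 = 40
py1_6 = 430
center_x_7 = 360
center_y_7 = 520
radius_7 = 20
px0_8 = 150
py0_8 = 490
px0_9 = 200
py0_9 = 460
px0_10 = 60
py0_10 = 550
px1_10 = 140
py1_10 = 580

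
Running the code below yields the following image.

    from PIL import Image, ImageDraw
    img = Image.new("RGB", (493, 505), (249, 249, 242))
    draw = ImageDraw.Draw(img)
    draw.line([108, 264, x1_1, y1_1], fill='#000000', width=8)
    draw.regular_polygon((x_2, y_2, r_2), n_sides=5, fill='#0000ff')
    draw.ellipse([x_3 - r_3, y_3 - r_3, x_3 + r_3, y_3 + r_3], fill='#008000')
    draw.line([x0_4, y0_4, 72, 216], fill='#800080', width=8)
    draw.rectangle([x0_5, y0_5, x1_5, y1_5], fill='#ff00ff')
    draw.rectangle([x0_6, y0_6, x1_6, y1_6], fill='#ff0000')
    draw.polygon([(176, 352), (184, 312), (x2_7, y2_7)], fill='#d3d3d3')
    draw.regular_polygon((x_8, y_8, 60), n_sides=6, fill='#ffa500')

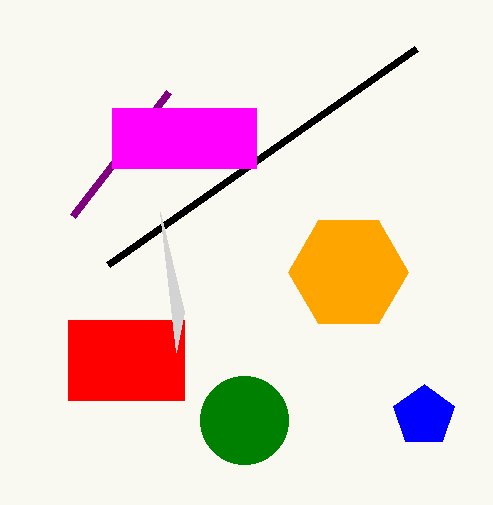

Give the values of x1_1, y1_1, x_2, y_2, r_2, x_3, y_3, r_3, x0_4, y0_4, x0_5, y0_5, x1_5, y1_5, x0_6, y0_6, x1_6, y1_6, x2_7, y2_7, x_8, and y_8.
x1_1 = 416
y1_1 = 48
x_2 = 424
y_2 = 416
r_2 = 32
x_3 = 244
y_3 = 420
r_3 = 44
x0_4 = 168
y0_4 = 92
x0_5 = 112
y0_5 = 108
x1_5 = 256
y1_5 = 168
x0_6 = 68
y0_6 = 320
x1_6 = 184
y1_6 = 400
x2_7 = 160
y2_7 = 212
x_8 = 348
y_8 = 272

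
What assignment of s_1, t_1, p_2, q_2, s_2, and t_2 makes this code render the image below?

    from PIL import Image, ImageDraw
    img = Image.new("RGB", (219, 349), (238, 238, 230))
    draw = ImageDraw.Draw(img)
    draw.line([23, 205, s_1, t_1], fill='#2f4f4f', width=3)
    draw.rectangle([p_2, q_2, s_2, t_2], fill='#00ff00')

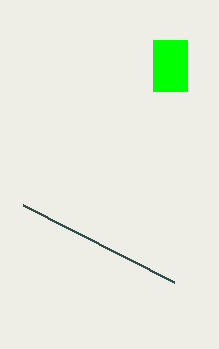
s_1 = 174, t_1 = 282, p_2 = 153, q_2 = 40, s_2 = 187, t_2 = 91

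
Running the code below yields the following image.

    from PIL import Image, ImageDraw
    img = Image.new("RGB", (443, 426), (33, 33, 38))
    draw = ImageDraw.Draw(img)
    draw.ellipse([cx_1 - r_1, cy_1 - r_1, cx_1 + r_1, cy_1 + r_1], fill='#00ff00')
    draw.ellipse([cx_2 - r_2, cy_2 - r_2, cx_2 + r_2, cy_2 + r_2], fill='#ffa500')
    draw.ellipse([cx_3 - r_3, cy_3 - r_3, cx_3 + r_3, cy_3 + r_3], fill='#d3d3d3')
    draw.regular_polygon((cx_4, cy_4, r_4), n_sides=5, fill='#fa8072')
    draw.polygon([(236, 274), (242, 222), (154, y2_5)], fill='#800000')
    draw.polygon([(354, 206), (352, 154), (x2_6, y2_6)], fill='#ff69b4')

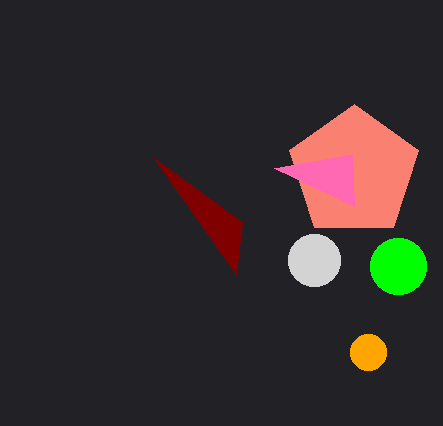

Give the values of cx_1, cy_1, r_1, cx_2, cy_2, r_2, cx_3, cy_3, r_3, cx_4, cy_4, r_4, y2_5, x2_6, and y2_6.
cx_1 = 398
cy_1 = 266
r_1 = 28
cx_2 = 368
cy_2 = 352
r_2 = 18
cx_3 = 314
cy_3 = 260
r_3 = 26
cx_4 = 354
cy_4 = 172
r_4 = 68
y2_5 = 158
x2_6 = 274
y2_6 = 168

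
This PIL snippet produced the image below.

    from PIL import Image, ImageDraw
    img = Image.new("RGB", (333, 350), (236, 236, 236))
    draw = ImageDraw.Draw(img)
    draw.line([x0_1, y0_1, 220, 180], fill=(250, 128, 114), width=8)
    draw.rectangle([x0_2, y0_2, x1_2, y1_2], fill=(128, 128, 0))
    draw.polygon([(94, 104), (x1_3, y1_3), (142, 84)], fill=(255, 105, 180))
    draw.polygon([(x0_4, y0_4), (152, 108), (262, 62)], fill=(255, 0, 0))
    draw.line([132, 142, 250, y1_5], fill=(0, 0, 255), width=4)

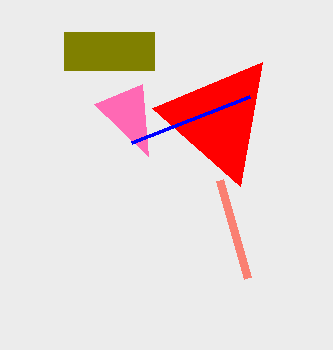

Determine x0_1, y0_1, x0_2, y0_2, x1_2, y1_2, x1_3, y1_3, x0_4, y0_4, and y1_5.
x0_1 = 248, y0_1 = 278, x0_2 = 64, y0_2 = 32, x1_2 = 154, y1_2 = 70, x1_3 = 148, y1_3 = 156, x0_4 = 240, y0_4 = 186, y1_5 = 96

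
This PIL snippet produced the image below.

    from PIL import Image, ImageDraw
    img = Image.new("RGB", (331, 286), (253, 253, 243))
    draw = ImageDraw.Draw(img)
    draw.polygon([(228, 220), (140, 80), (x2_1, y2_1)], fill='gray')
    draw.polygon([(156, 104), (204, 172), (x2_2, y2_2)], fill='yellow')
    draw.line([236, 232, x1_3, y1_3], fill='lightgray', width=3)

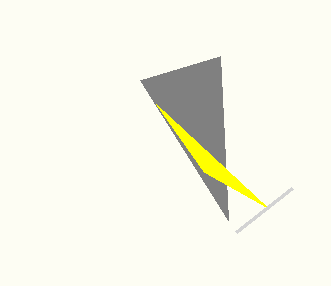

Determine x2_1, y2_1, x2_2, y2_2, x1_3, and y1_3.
x2_1 = 220; y2_1 = 56; x2_2 = 268; y2_2 = 208; x1_3 = 292; y1_3 = 188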